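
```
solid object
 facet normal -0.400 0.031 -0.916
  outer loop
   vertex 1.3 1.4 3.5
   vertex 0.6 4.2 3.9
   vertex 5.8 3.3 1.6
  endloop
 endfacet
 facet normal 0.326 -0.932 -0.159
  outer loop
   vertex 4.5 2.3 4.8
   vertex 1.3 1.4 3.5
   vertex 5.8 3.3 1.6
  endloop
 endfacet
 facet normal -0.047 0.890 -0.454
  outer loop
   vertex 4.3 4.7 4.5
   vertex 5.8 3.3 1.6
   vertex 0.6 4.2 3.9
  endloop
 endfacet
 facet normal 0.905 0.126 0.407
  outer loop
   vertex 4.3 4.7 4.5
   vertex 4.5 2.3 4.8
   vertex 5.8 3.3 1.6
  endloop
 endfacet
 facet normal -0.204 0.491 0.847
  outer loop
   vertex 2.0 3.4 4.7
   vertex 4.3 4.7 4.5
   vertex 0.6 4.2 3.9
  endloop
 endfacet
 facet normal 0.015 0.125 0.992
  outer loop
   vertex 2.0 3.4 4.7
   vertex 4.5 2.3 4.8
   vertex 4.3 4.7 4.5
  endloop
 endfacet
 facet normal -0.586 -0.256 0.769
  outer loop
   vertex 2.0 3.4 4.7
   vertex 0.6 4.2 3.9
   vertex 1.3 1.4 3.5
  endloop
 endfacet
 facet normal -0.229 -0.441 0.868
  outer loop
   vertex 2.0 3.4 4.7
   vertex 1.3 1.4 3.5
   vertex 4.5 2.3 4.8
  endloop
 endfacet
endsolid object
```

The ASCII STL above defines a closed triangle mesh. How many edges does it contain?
12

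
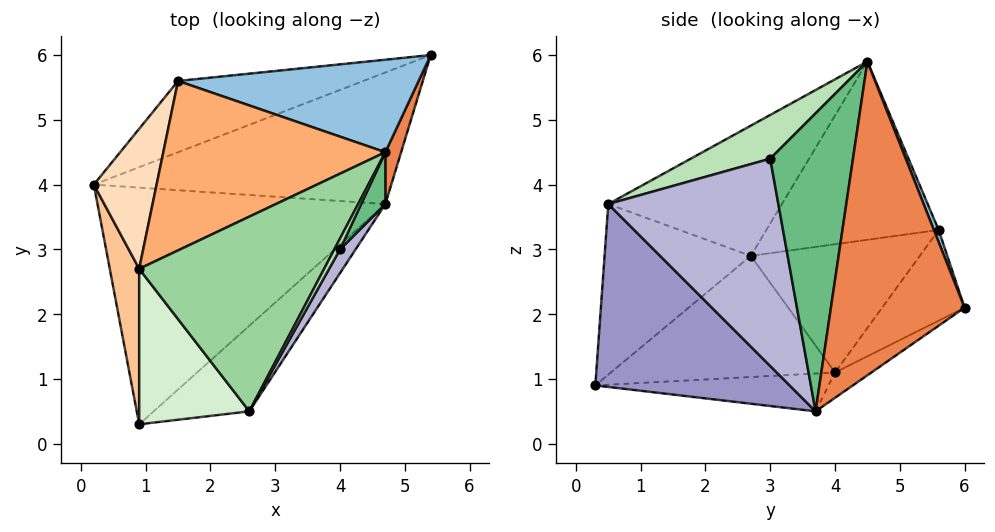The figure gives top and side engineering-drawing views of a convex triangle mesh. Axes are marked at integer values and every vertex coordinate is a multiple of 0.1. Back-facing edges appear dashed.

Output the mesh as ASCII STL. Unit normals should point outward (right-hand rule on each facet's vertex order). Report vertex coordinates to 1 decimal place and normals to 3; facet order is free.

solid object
 facet normal -0.234 0.847 -0.478
  outer loop
   vertex 1.5 5.6 3.3
   vertex 5.4 6.0 2.1
   vertex 0.2 4.0 1.1
  endloop
 endfacet
 facet normal 0.019 0.929 0.370
  outer loop
   vertex 1.5 5.6 3.3
   vertex 4.7 4.5 5.9
   vertex 5.4 6.0 2.1
  endloop
 endfacet
 facet normal -0.069 0.584 -0.809
  outer loop
   vertex 4.7 3.7 0.5
   vertex 0.2 4.0 1.1
   vertex 5.4 6.0 2.1
  endloop
 endfacet
 facet normal -0.130 0.029 -0.991
  outer loop
   vertex 4.7 3.7 0.5
   vertex 0.9 0.3 0.9
   vertex 0.2 4.0 1.1
  endloop
 endfacet
 facet normal 0.946 -0.321 0.048
  outer loop
   vertex 4.7 3.7 0.5
   vertex 5.4 6.0 2.1
   vertex 4.7 4.5 5.9
  endloop
 endfacet
 facet normal -0.626 0.022 0.780
  outer loop
   vertex 0.9 2.7 2.9
   vertex 4.7 4.5 5.9
   vertex 1.5 5.6 3.3
  endloop
 endfacet
 facet normal -0.954 -0.193 0.231
  outer loop
   vertex 0.9 2.7 2.9
   vertex 0.2 4.0 1.1
   vertex 0.9 0.3 0.9
  endloop
 endfacet
 facet normal -0.891 0.124 0.436
  outer loop
   vertex 0.9 2.7 2.9
   vertex 1.5 5.6 3.3
   vertex 0.2 4.0 1.1
  endloop
 endfacet
 facet normal 0.875 -0.479 0.071
  outer loop
   vertex 4.0 3.0 4.4
   vertex 4.7 3.7 0.5
   vertex 4.7 4.5 5.9
  endloop
 endfacet
 facet normal -0.570 -0.146 0.809
  outer loop
   vertex 2.6 0.5 3.7
   vertex 4.7 4.5 5.9
   vertex 0.9 2.7 2.9
  endloop
 endfacet
 facet normal 0.854 -0.509 0.111
  outer loop
   vertex 2.6 0.5 3.7
   vertex 4.0 3.0 4.4
   vertex 4.7 4.5 5.9
  endloop
 endfacet
 facet normal -0.766 -0.412 0.494
  outer loop
   vertex 2.6 0.5 3.7
   vertex 0.9 2.7 2.9
   vertex 0.9 0.3 0.9
  endloop
 endfacet
 facet normal 0.613 -0.722 -0.320
  outer loop
   vertex 2.6 0.5 3.7
   vertex 0.9 0.3 0.9
   vertex 4.7 3.7 0.5
  endloop
 endfacet
 facet normal 0.863 -0.501 0.065
  outer loop
   vertex 2.6 0.5 3.7
   vertex 4.7 3.7 0.5
   vertex 4.0 3.0 4.4
  endloop
 endfacet
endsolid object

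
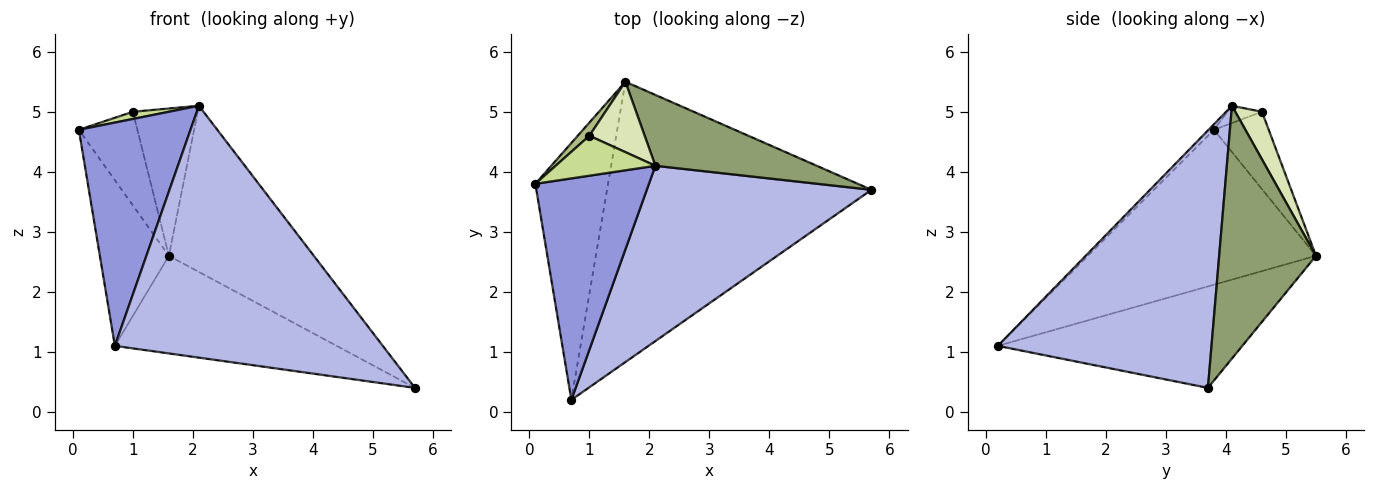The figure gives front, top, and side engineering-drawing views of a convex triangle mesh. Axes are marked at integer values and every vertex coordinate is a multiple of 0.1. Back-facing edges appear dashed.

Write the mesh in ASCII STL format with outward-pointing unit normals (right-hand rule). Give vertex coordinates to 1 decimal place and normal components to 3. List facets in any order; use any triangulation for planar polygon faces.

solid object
 facet normal -0.873 0.264 -0.410
  outer loop
   vertex 1.6 5.5 2.6
   vertex 0.7 0.2 1.1
   vertex 0.1 3.8 4.7
  endloop
 endfacet
 facet normal -0.341 0.309 -0.888
  outer loop
   vertex 1.6 5.5 2.6
   vertex 5.7 3.7 0.4
   vertex 0.7 0.2 1.1
  endloop
 endfacet
 facet normal -0.034 -0.710 0.704
  outer loop
   vertex 2.1 4.1 5.1
   vertex 0.1 3.8 4.7
   vertex 0.7 0.2 1.1
  endloop
 endfacet
 facet normal 0.548 -0.687 0.478
  outer loop
   vertex 2.1 4.1 5.1
   vertex 0.7 0.2 1.1
   vertex 5.7 3.7 0.4
  endloop
 endfacet
 facet normal 0.523 0.784 0.334
  outer loop
   vertex 2.1 4.1 5.1
   vertex 5.7 3.7 0.4
   vertex 1.6 5.5 2.6
  endloop
 endfacet
 facet normal -0.680 0.726 0.102
  outer loop
   vertex 1.0 4.6 5.0
   vertex 1.6 5.5 2.6
   vertex 0.1 3.8 4.7
  endloop
 endfacet
 facet normal -0.168 -0.175 0.970
  outer loop
   vertex 1.0 4.6 5.0
   vertex 0.1 3.8 4.7
   vertex 2.1 4.1 5.1
  endloop
 endfacet
 facet normal 0.348 0.846 0.404
  outer loop
   vertex 1.0 4.6 5.0
   vertex 2.1 4.1 5.1
   vertex 1.6 5.5 2.6
  endloop
 endfacet
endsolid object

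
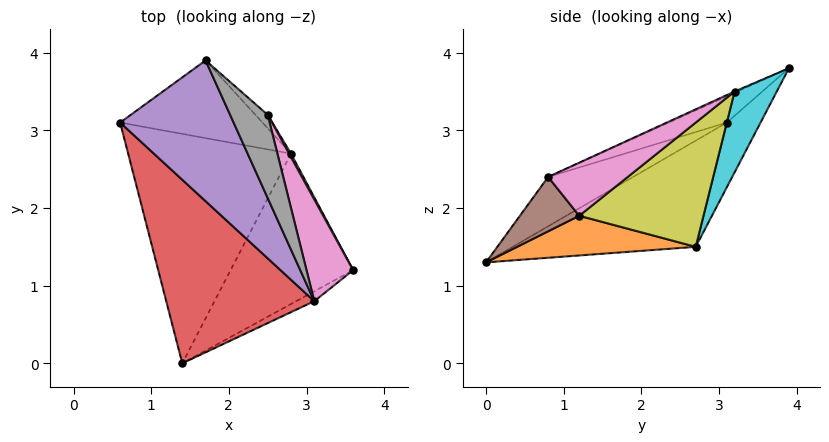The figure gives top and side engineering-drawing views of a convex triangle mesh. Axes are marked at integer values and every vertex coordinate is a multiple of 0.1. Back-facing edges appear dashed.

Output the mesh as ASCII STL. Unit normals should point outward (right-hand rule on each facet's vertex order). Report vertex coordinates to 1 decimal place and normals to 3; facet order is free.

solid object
 facet normal -0.516 0.326 -0.792
  outer loop
   vertex 2.8 2.7 1.5
   vertex 1.4 0.0 1.3
   vertex 0.6 3.1 3.1
  endloop
 endfacet
 facet normal 0.307 -0.089 -0.948
  outer loop
   vertex 2.8 2.7 1.5
   vertex 3.6 1.2 1.9
   vertex 1.4 0.0 1.3
  endloop
 endfacet
 facet normal -0.244 0.807 -0.538
  outer loop
   vertex 2.8 2.7 1.5
   vertex 0.6 3.1 3.1
   vertex 1.7 3.9 3.8
  endloop
 endfacet
 facet normal -0.267 -0.535 0.802
  outer loop
   vertex 3.1 0.8 2.4
   vertex 0.6 3.1 3.1
   vertex 1.4 0.0 1.3
  endloop
 endfacet
 facet normal -0.199 -0.476 0.856
  outer loop
   vertex 3.1 0.8 2.4
   vertex 1.7 3.9 3.8
   vertex 0.6 3.1 3.1
  endloop
 endfacet
 facet normal 0.507 -0.845 -0.169
  outer loop
   vertex 3.1 0.8 2.4
   vertex 1.4 0.0 1.3
   vertex 3.6 1.2 1.9
  endloop
 endfacet
 facet normal 0.747 -0.114 0.656
  outer loop
   vertex 2.5 3.2 3.5
   vertex 3.1 0.8 2.4
   vertex 3.6 1.2 1.9
  endloop
 endfacet
 facet normal -0.030 -0.423 0.906
  outer loop
   vertex 2.5 3.2 3.5
   vertex 1.7 3.9 3.8
   vertex 3.1 0.8 2.4
  endloop
 endfacet
 facet normal 0.881 0.473 0.014
  outer loop
   vertex 2.5 3.2 3.5
   vertex 3.6 1.2 1.9
   vertex 2.8 2.7 1.5
  endloop
 endfacet
 facet normal 0.635 0.767 -0.096
  outer loop
   vertex 2.5 3.2 3.5
   vertex 2.8 2.7 1.5
   vertex 1.7 3.9 3.8
  endloop
 endfacet
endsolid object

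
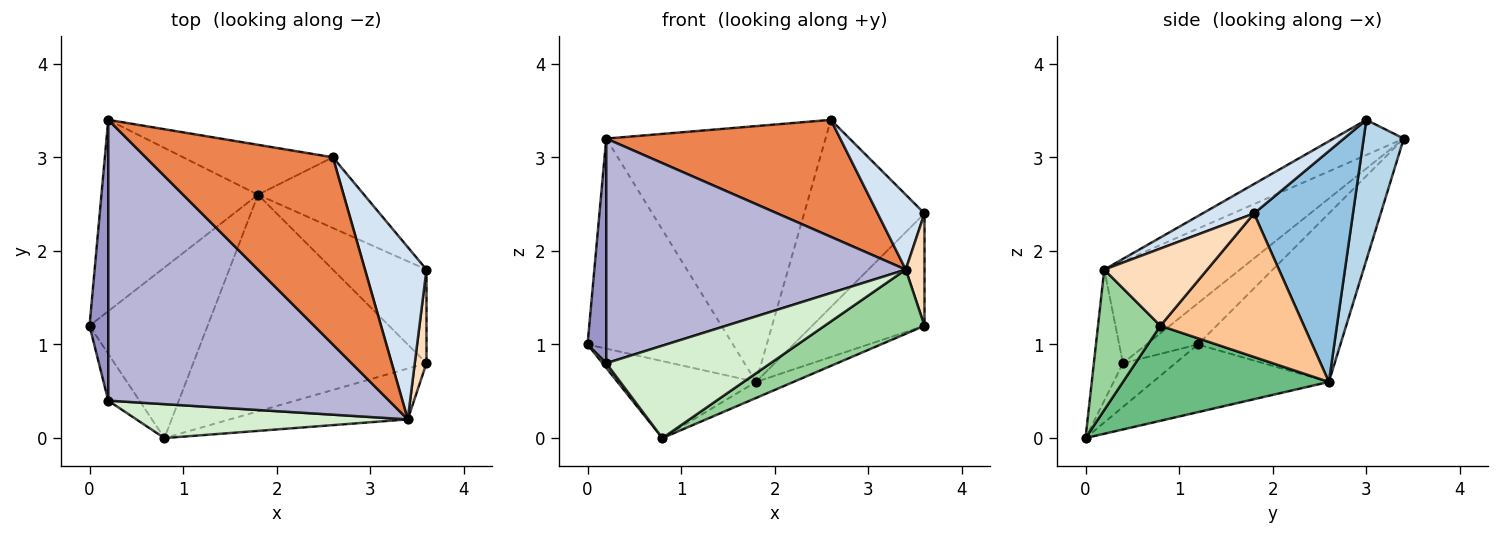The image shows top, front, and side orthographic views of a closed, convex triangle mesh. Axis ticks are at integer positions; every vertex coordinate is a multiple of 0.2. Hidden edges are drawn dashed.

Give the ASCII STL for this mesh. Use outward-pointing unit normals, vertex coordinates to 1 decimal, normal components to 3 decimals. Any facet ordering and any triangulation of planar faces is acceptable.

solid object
 facet normal -0.587 0.599 -0.545
  outer loop
   vertex 1.8 2.6 0.6
   vertex 0.0 1.2 1.0
   vertex 0.2 3.4 3.2
  endloop
 endfacet
 facet normal 0.610 0.742 -0.280
  outer loop
   vertex 1.8 2.6 0.6
   vertex 2.6 3.0 3.4
   vertex 3.6 1.8 2.4
  endloop
 endfacet
 facet normal 0.177 0.966 -0.188
  outer loop
   vertex 1.8 2.6 0.6
   vertex 0.2 3.4 3.2
   vertex 2.6 3.0 3.4
  endloop
 endfacet
 facet normal 0.402 -0.365 0.840
  outer loop
   vertex 3.4 0.2 1.8
   vertex 3.6 1.8 2.4
   vertex 2.6 3.0 3.4
  endloop
 endfacet
 facet normal -0.157 -0.523 0.837
  outer loop
   vertex 3.4 0.2 1.8
   vertex 2.6 3.0 3.4
   vertex 0.2 3.4 3.2
  endloop
 endfacet
 facet normal -0.463 0.365 -0.808
  outer loop
   vertex 0.8 0.0 0.0
   vertex 0.0 1.2 1.0
   vertex 1.8 2.6 0.6
  endloop
 endfacet
 facet normal 0.701 0.548 -0.457
  outer loop
   vertex 3.6 0.8 1.2
   vertex 1.8 2.6 0.6
   vertex 3.6 1.8 2.4
  endloop
 endfacet
 facet normal 0.973 -0.177 0.147
  outer loop
   vertex 3.6 0.8 1.2
   vertex 3.6 1.8 2.4
   vertex 3.4 0.2 1.8
  endloop
 endfacet
 facet normal 0.376 0.068 -0.924
  outer loop
   vertex 3.6 0.8 1.2
   vertex 0.8 0.0 0.0
   vertex 1.8 2.6 0.6
  endloop
 endfacet
 facet normal 0.440 -0.704 -0.557
  outer loop
   vertex 3.6 0.8 1.2
   vertex 3.4 0.2 1.8
   vertex 0.8 0.0 0.0
  endloop
 endfacet
 facet normal -0.812 -0.058 -0.580
  outer loop
   vertex 0.2 0.4 0.8
   vertex 0.0 1.2 1.0
   vertex 0.8 0.0 0.0
  endloop
 endfacet
 facet normal -0.164 -0.926 0.340
  outer loop
   vertex 0.2 0.4 0.8
   vertex 0.8 0.0 0.0
   vertex 3.4 0.2 1.8
  endloop
 endfacet
 facet normal -0.864 -0.314 0.393
  outer loop
   vertex 0.2 0.4 0.8
   vertex 0.2 3.4 3.2
   vertex 0.0 1.2 1.0
  endloop
 endfacet
 facet normal -0.272 -0.601 0.751
  outer loop
   vertex 0.2 0.4 0.8
   vertex 3.4 0.2 1.8
   vertex 0.2 3.4 3.2
  endloop
 endfacet
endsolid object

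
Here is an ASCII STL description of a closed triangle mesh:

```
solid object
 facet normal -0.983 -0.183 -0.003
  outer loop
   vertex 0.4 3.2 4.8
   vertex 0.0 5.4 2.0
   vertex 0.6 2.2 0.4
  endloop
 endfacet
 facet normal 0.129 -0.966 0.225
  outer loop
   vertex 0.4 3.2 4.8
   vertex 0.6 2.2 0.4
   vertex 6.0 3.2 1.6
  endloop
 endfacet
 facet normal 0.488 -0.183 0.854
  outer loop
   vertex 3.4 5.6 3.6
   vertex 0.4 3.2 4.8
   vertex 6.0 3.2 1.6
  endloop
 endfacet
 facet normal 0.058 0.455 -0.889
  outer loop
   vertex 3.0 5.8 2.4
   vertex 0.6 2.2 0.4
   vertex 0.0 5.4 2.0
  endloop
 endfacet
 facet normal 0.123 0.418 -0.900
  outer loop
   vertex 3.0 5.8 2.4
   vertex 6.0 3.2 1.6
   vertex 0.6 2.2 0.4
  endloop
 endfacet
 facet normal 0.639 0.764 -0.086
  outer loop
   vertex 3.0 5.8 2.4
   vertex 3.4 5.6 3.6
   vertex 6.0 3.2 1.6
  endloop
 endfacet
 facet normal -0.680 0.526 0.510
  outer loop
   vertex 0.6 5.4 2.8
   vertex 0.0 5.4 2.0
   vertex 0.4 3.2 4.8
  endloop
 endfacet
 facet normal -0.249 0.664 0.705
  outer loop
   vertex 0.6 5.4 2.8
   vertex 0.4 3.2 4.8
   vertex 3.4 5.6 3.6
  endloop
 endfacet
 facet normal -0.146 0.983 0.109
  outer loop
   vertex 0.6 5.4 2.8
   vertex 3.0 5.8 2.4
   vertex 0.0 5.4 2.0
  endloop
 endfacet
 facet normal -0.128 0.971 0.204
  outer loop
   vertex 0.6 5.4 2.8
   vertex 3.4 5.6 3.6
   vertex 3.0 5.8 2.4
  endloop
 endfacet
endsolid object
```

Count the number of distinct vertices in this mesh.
7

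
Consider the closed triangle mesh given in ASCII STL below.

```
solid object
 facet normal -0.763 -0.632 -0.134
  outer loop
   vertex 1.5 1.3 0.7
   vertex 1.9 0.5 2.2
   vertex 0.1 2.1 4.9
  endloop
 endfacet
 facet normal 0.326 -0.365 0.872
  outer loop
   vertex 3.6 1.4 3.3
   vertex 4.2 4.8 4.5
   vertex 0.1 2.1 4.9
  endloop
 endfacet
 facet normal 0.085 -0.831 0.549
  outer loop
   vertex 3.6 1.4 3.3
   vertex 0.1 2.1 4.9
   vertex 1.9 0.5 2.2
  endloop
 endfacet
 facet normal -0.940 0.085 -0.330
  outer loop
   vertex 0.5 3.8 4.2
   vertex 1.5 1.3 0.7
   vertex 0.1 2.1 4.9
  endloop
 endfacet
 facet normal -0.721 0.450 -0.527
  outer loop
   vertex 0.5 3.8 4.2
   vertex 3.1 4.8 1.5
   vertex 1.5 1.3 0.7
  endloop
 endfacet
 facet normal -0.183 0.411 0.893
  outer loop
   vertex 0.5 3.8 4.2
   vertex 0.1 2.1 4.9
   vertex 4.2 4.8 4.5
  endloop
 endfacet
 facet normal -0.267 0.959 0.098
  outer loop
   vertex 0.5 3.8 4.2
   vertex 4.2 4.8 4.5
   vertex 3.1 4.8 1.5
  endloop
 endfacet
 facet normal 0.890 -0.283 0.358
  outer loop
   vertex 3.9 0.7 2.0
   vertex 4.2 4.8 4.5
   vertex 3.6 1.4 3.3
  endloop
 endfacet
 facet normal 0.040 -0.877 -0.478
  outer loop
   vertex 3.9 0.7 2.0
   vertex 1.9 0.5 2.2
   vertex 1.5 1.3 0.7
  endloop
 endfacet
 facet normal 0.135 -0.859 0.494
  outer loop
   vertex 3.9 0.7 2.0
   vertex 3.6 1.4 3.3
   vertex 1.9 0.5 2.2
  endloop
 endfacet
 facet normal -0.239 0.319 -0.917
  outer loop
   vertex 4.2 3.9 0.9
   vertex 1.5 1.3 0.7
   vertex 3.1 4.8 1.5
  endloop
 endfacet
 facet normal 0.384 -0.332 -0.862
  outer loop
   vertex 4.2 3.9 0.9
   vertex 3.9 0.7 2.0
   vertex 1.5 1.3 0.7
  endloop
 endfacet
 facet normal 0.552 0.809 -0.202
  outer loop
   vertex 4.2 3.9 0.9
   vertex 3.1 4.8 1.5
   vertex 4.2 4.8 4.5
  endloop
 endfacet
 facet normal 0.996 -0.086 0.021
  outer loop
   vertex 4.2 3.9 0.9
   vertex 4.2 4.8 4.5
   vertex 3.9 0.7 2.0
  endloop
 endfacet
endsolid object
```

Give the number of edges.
21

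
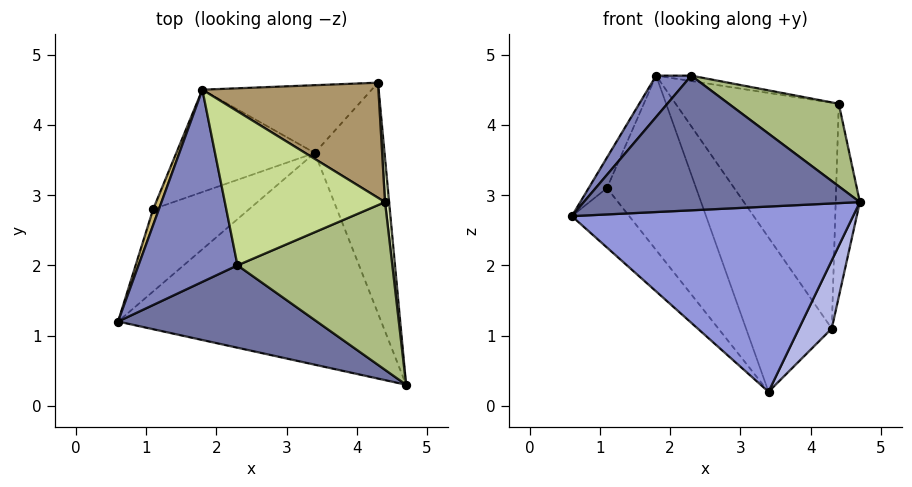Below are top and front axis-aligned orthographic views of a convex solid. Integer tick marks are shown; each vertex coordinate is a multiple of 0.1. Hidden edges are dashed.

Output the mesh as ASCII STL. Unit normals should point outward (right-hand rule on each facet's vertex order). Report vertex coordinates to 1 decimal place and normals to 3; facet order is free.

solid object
 facet normal -0.208 -0.834 0.511
  outer loop
   vertex 2.3 2.0 4.7
   vertex 0.6 1.2 2.7
   vertex 4.7 0.3 2.9
  endloop
 endfacet
 facet normal -0.725 -0.145 0.674
  outer loop
   vertex 1.8 4.5 4.7
   vertex 0.6 1.2 2.7
   vertex 2.3 2.0 4.7
  endloop
 endfacet
 facet normal -0.107 -0.655 -0.748
  outer loop
   vertex 3.4 3.6 0.2
   vertex 4.7 0.3 2.9
   vertex 0.6 1.2 2.7
  endloop
 endfacet
 facet normal 0.787 -0.175 -0.592
  outer loop
   vertex 3.4 3.6 0.2
   vertex 4.3 4.6 1.1
   vertex 4.7 0.3 2.9
  endloop
 endfacet
 facet normal -0.524 0.780 -0.342
  outer loop
   vertex 3.4 3.6 0.2
   vertex 1.8 4.5 4.7
   vertex 4.3 4.6 1.1
  endloop
 endfacet
 facet normal 0.339 -0.415 0.844
  outer loop
   vertex 4.4 2.9 4.3
   vertex 2.3 2.0 4.7
   vertex 4.7 0.3 2.9
  endloop
 endfacet
 facet normal 0.173 0.035 0.984
  outer loop
   vertex 4.4 2.9 4.3
   vertex 1.8 4.5 4.7
   vertex 2.3 2.0 4.7
  endloop
 endfacet
 facet normal 0.994 0.102 0.023
  outer loop
   vertex 4.4 2.9 4.3
   vertex 4.7 0.3 2.9
   vertex 4.3 4.6 1.1
  endloop
 endfacet
 facet normal 0.526 0.758 0.386
  outer loop
   vertex 4.4 2.9 4.3
   vertex 4.3 4.6 1.1
   vertex 1.8 4.5 4.7
  endloop
 endfacet
 facet normal -0.955 0.264 0.137
  outer loop
   vertex 1.1 2.8 3.1
   vertex 0.6 1.2 2.7
   vertex 1.8 4.5 4.7
  endloop
 endfacet
 facet normal -0.775 0.370 -0.512
  outer loop
   vertex 1.1 2.8 3.1
   vertex 3.4 3.6 0.2
   vertex 0.6 1.2 2.7
  endloop
 endfacet
 facet normal -0.684 0.629 -0.369
  outer loop
   vertex 1.1 2.8 3.1
   vertex 1.8 4.5 4.7
   vertex 3.4 3.6 0.2
  endloop
 endfacet
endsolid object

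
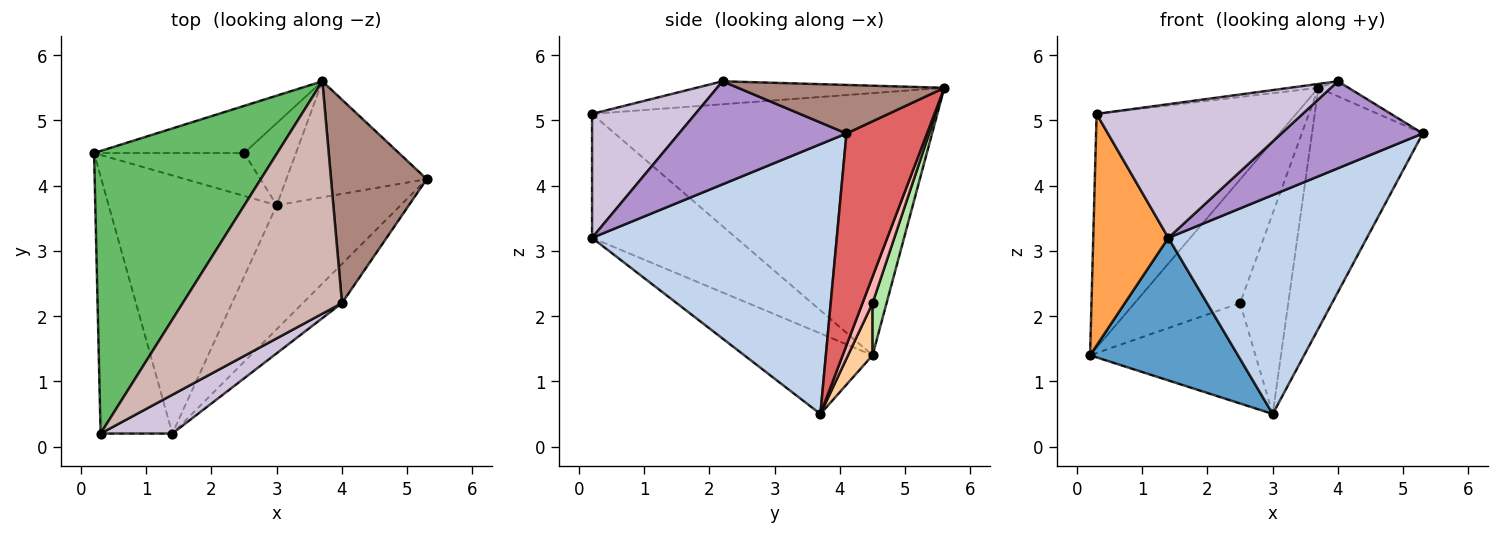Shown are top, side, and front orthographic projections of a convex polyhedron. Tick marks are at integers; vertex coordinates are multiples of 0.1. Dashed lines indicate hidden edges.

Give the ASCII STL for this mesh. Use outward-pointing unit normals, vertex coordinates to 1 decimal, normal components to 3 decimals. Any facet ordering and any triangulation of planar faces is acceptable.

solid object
 facet normal -0.387 -0.446 -0.807
  outer loop
   vertex 3.0 3.7 0.5
   vertex 1.4 0.2 3.2
   vertex 0.2 4.5 1.4
  endloop
 endfacet
 facet normal 0.731 -0.594 -0.336
  outer loop
   vertex 3.0 3.7 0.5
   vertex 5.3 4.1 4.8
   vertex 1.4 0.2 3.2
  endloop
 endfacet
 facet normal -0.789 -0.411 -0.457
  outer loop
   vertex 0.3 0.2 5.1
   vertex 0.2 4.5 1.4
   vertex 1.4 0.2 3.2
  endloop
 endfacet
 facet normal 0.135 0.911 -0.389
  outer loop
   vertex 2.5 4.5 2.2
   vertex 3.0 3.7 0.5
   vertex 0.2 4.5 1.4
  endloop
 endfacet
 facet normal -0.741 0.428 0.518
  outer loop
   vertex 3.7 5.6 5.5
   vertex 0.2 4.5 1.4
   vertex 0.3 0.2 5.1
  endloop
 endfacet
 facet normal 0.123 0.927 -0.354
  outer loop
   vertex 3.7 5.6 5.5
   vertex 2.5 4.5 2.2
   vertex 0.2 4.5 1.4
  endloop
 endfacet
 facet normal 0.548 0.754 -0.363
  outer loop
   vertex 3.7 5.6 5.5
   vertex 5.3 4.1 4.8
   vertex 3.0 3.7 0.5
  endloop
 endfacet
 facet normal 0.190 0.909 -0.372
  outer loop
   vertex 3.7 5.6 5.5
   vertex 3.0 3.7 0.5
   vertex 2.5 4.5 2.2
  endloop
 endfacet
 facet normal 0.734 -0.619 -0.279
  outer loop
   vertex 4.0 2.2 5.6
   vertex 1.4 0.2 3.2
   vertex 5.3 4.1 4.8
  endloop
 endfacet
 facet normal 0.434 -0.865 0.251
  outer loop
   vertex 4.0 2.2 5.6
   vertex 0.3 0.2 5.1
   vertex 1.4 0.2 3.2
  endloop
 endfacet
 facet normal 0.451 0.066 0.890
  outer loop
   vertex 4.0 2.2 5.6
   vertex 5.3 4.1 4.8
   vertex 3.7 5.6 5.5
  endloop
 endfacet
 facet normal -0.143 0.017 0.990
  outer loop
   vertex 4.0 2.2 5.6
   vertex 3.7 5.6 5.5
   vertex 0.3 0.2 5.1
  endloop
 endfacet
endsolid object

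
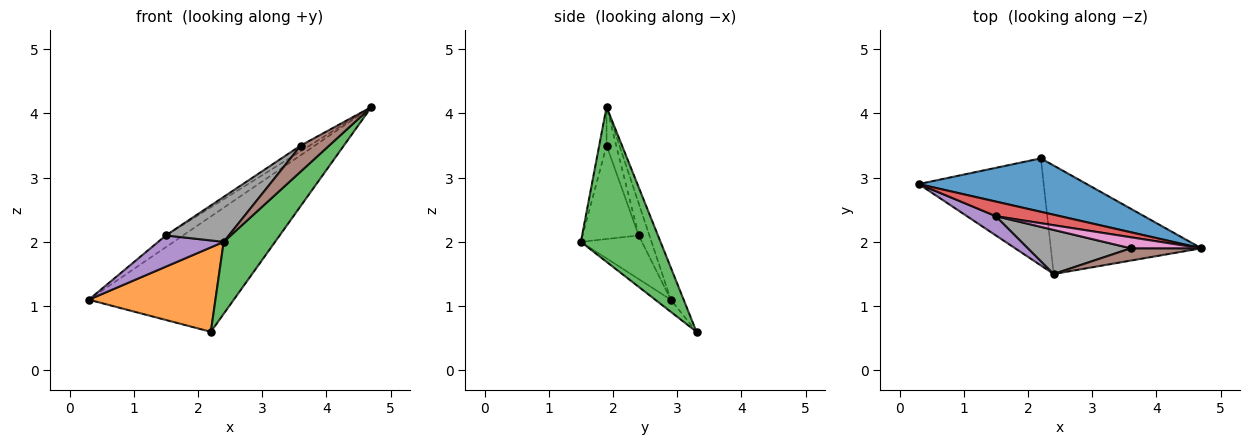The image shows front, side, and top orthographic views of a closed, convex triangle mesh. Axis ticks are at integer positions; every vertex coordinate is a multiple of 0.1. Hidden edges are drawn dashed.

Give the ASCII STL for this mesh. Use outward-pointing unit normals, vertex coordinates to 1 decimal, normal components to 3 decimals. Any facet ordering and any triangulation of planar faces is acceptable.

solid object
 facet normal -0.080 0.904 0.419
  outer loop
   vertex 2.2 3.3 0.6
   vertex 0.3 2.9 1.1
   vertex 4.7 1.9 4.1
  endloop
 endfacet
 facet normal -0.076 -0.617 -0.783
  outer loop
   vertex 2.2 3.3 0.6
   vertex 2.4 1.5 2.0
   vertex 0.3 2.9 1.1
  endloop
 endfacet
 facet normal 0.651 -0.420 -0.633
  outer loop
   vertex 2.2 3.3 0.6
   vertex 4.7 1.9 4.1
   vertex 2.4 1.5 2.0
  endloop
 endfacet
 facet normal -0.364 0.582 0.727
  outer loop
   vertex 1.5 2.4 2.1
   vertex 4.7 1.9 4.1
   vertex 0.3 2.9 1.1
  endloop
 endfacet
 facet normal -0.621 -0.667 0.412
  outer loop
   vertex 1.5 2.4 2.1
   vertex 0.3 2.9 1.1
   vertex 2.4 1.5 2.0
  endloop
 endfacet
 facet normal -0.227 -0.880 0.416
  outer loop
   vertex 3.6 1.9 3.5
   vertex 2.4 1.5 2.0
   vertex 4.7 1.9 4.1
  endloop
 endfacet
 facet normal -0.437 0.408 0.801
  outer loop
   vertex 3.6 1.9 3.5
   vertex 4.7 1.9 4.1
   vertex 1.5 2.4 2.1
  endloop
 endfacet
 facet normal -0.537 -0.603 0.590
  outer loop
   vertex 3.6 1.9 3.5
   vertex 1.5 2.4 2.1
   vertex 2.4 1.5 2.0
  endloop
 endfacet
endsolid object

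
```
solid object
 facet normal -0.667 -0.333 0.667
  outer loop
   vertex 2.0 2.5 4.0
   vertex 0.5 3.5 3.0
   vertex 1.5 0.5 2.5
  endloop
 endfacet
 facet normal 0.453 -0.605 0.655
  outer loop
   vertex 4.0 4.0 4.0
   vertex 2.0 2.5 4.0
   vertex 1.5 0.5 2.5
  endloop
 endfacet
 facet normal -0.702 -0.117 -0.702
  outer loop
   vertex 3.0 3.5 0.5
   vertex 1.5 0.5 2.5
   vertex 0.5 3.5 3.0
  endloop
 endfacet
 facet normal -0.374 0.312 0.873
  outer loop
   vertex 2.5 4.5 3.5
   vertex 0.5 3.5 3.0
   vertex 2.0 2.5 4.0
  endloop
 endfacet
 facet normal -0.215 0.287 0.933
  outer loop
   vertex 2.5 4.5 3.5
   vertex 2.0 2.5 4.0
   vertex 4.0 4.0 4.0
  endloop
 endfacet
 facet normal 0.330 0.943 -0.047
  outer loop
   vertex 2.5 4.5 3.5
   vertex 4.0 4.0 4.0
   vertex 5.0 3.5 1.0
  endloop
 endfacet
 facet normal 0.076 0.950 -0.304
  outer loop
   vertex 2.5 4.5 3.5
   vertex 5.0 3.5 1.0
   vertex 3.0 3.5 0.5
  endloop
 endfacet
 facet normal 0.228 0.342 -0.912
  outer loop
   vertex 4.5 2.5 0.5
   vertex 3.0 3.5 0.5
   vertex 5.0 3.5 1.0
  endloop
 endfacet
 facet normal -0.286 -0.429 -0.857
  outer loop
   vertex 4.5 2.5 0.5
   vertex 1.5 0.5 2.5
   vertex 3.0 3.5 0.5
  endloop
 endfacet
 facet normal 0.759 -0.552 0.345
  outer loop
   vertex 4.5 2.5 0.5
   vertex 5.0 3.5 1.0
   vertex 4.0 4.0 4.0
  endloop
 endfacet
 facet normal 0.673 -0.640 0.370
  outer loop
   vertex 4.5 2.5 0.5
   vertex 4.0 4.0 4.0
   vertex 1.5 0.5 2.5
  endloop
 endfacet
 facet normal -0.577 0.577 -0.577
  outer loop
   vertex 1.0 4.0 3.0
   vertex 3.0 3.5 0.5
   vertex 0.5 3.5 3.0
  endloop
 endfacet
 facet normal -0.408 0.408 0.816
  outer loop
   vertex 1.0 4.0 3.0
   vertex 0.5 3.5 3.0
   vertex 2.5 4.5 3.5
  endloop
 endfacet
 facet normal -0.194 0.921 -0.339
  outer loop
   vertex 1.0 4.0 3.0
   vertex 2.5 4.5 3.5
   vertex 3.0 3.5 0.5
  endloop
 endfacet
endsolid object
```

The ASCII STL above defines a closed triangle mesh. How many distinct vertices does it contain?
9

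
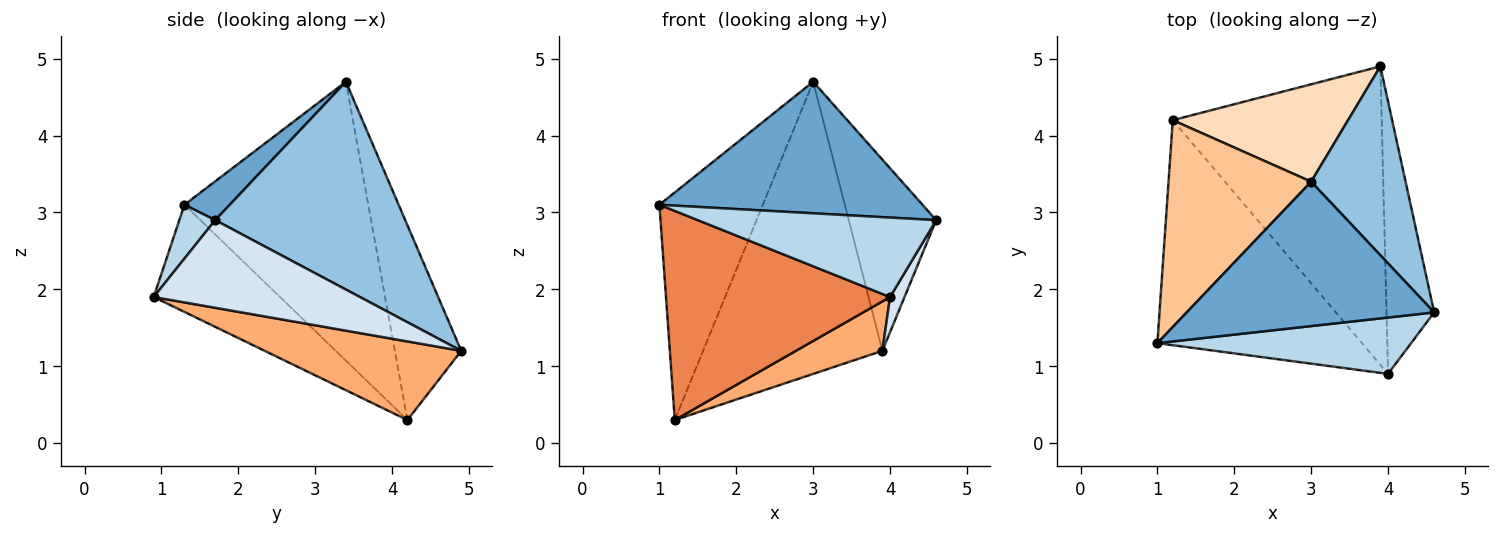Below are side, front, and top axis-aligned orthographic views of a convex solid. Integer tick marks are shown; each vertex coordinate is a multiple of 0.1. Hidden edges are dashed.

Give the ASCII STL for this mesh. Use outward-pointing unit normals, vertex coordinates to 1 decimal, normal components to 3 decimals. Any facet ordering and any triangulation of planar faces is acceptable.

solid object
 facet normal 0.115 -0.669 0.734
  outer loop
   vertex 3.0 3.4 4.7
   vertex 1.0 1.3 3.1
   vertex 4.6 1.7 2.9
  endloop
 endfacet
 facet normal 0.840 0.386 0.382
  outer loop
   vertex 3.0 3.4 4.7
   vertex 4.6 1.7 2.9
   vertex 3.9 4.9 1.2
  endloop
 endfacet
 facet normal 0.122 -0.809 0.574
  outer loop
   vertex 4.0 0.9 1.9
   vertex 4.6 1.7 2.9
   vertex 1.0 1.3 3.1
  endloop
 endfacet
 facet normal 0.877 -0.062 -0.477
  outer loop
   vertex 4.0 0.9 1.9
   vertex 3.9 4.9 1.2
   vertex 4.6 1.7 2.9
  endloop
 endfacet
 facet normal -0.358 -0.636 -0.684
  outer loop
   vertex 1.2 4.2 0.3
   vertex 4.0 0.9 1.9
   vertex 1.0 1.3 3.1
  endloop
 endfacet
 facet normal 0.348 -0.153 -0.925
  outer loop
   vertex 1.2 4.2 0.3
   vertex 3.9 4.9 1.2
   vertex 4.0 0.9 1.9
  endloop
 endfacet
 facet normal -0.796 0.448 0.407
  outer loop
   vertex 1.2 4.2 0.3
   vertex 1.0 1.3 3.1
   vertex 3.0 3.4 4.7
  endloop
 endfacet
 facet normal -0.331 0.895 0.298
  outer loop
   vertex 1.2 4.2 0.3
   vertex 3.0 3.4 4.7
   vertex 3.9 4.9 1.2
  endloop
 endfacet
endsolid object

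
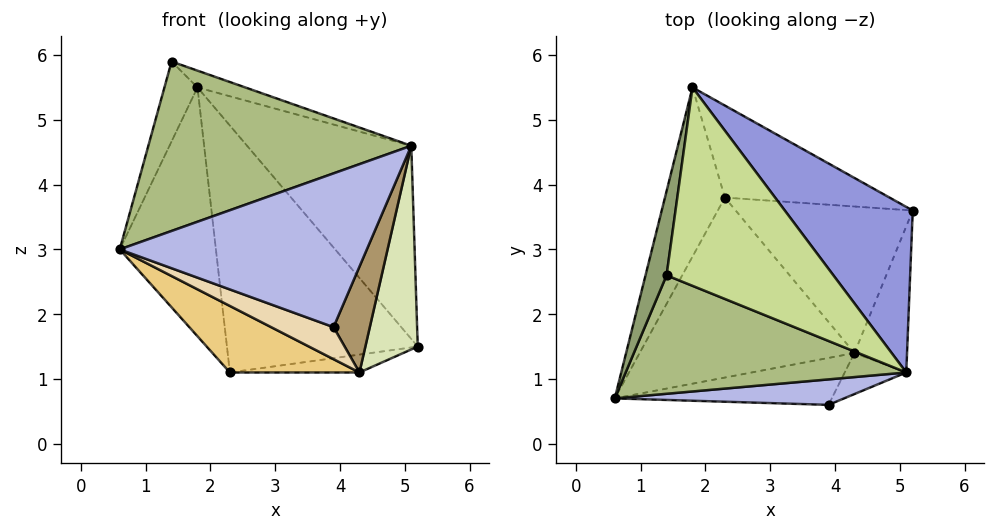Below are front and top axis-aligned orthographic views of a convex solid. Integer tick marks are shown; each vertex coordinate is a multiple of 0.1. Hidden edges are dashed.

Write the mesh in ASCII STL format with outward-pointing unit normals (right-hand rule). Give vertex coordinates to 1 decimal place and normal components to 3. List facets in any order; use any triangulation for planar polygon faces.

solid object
 facet normal -0.906 0.351 -0.238
  outer loop
   vertex 2.3 3.8 1.1
   vertex 0.6 0.7 3.0
   vertex 1.8 5.5 5.5
  endloop
 endfacet
 facet normal 0.112 0.931 -0.347
  outer loop
   vertex 2.3 3.8 1.1
   vertex 1.8 5.5 5.5
   vertex 5.2 3.6 1.5
  endloop
 endfacet
 facet normal 0.766 0.489 0.419
  outer loop
   vertex 5.1 1.1 4.6
   vertex 5.2 3.6 1.5
   vertex 1.8 5.5 5.5
  endloop
 endfacet
 facet normal 0.030 -0.986 0.163
  outer loop
   vertex 3.9 0.6 1.8
   vertex 5.1 1.1 4.6
   vertex 0.6 0.7 3.0
  endloop
 endfacet
 facet normal -0.974 0.157 0.166
  outer loop
   vertex 1.4 2.6 5.9
   vertex 1.8 5.5 5.5
   vertex 0.6 0.7 3.0
  endloop
 endfacet
 facet normal -0.130 -0.813 0.568
  outer loop
   vertex 1.4 2.6 5.9
   vertex 0.6 0.7 3.0
   vertex 5.1 1.1 4.6
  endloop
 endfacet
 facet normal 0.359 0.079 0.930
  outer loop
   vertex 1.4 2.6 5.9
   vertex 5.1 1.1 4.6
   vertex 1.8 5.5 5.5
  endloop
 endfacet
 facet normal 0.913 -0.331 -0.237
  outer loop
   vertex 4.3 1.4 1.1
   vertex 5.2 3.6 1.5
   vertex 5.1 1.1 4.6
  endloop
 endfacet
 facet normal 0.776 -0.588 -0.228
  outer loop
   vertex 4.3 1.4 1.1
   vertex 5.1 1.1 4.6
   vertex 3.9 0.6 1.8
  endloop
 endfacet
 facet normal 0.144 0.120 -0.982
  outer loop
   vertex 4.3 1.4 1.1
   vertex 2.3 3.8 1.1
   vertex 5.2 3.6 1.5
  endloop
 endfacet
 facet normal -0.384 -0.320 -0.866
  outer loop
   vertex 4.3 1.4 1.1
   vertex 0.6 0.7 3.0
   vertex 2.3 3.8 1.1
  endloop
 endfacet
 facet normal -0.303 -0.537 -0.787
  outer loop
   vertex 4.3 1.4 1.1
   vertex 3.9 0.6 1.8
   vertex 0.6 0.7 3.0
  endloop
 endfacet
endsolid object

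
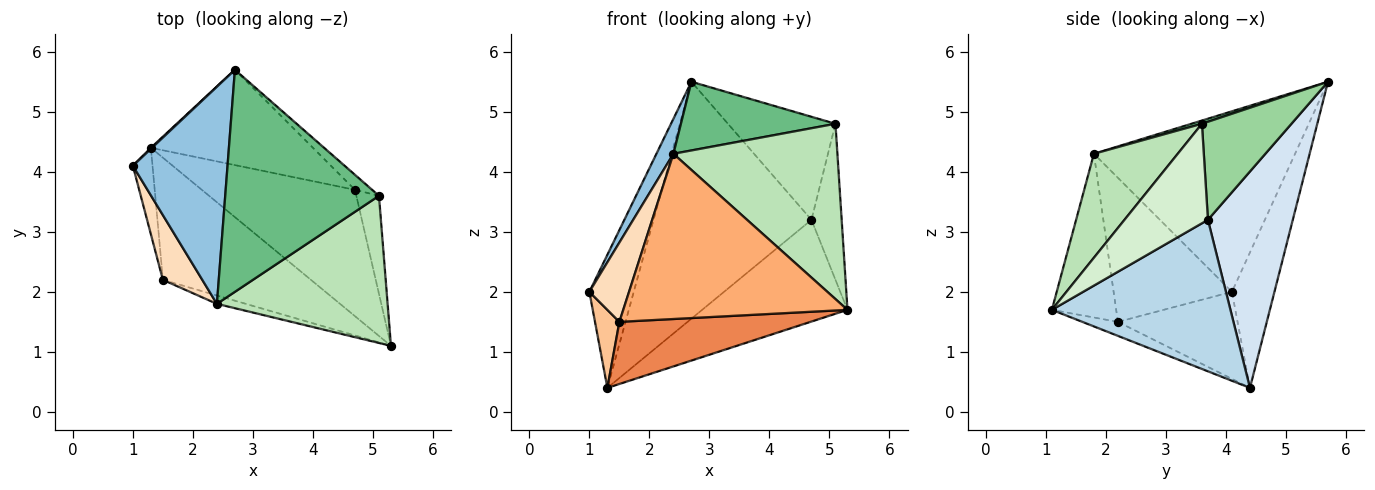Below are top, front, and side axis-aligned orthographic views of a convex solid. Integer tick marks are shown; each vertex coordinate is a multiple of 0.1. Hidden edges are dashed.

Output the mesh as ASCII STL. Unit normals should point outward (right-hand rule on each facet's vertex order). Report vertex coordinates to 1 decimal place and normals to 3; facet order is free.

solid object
 facet normal -0.692 0.722 0.006
  outer loop
   vertex 1.3 4.4 0.4
   vertex 1.0 4.1 2.0
   vertex 2.7 5.7 5.5
  endloop
 endfacet
 facet normal -0.883 -0.075 0.463
  outer loop
   vertex 2.4 1.8 4.3
   vertex 2.7 5.7 5.5
   vertex 1.0 4.1 2.0
  endloop
 endfacet
 facet normal 0.610 0.497 -0.617
  outer loop
   vertex 4.7 3.7 3.2
   vertex 5.3 1.1 1.7
   vertex 1.3 4.4 0.4
  endloop
 endfacet
 facet normal 0.446 0.830 -0.334
  outer loop
   vertex 4.7 3.7 3.2
   vertex 1.3 4.4 0.4
   vertex 2.7 5.7 5.5
  endloop
 endfacet
 facet normal -0.084 -0.452 -0.888
  outer loop
   vertex 1.5 2.2 1.5
   vertex 1.3 4.4 0.4
   vertex 5.3 1.1 1.7
  endloop
 endfacet
 facet normal -0.275 -0.960 -0.049
  outer loop
   vertex 1.5 2.2 1.5
   vertex 5.3 1.1 1.7
   vertex 2.4 1.8 4.3
  endloop
 endfacet
 facet normal -0.957 -0.195 -0.216
  outer loop
   vertex 1.5 2.2 1.5
   vertex 1.0 4.1 2.0
   vertex 1.3 4.4 0.4
  endloop
 endfacet
 facet normal -0.918 -0.308 0.251
  outer loop
   vertex 1.5 2.2 1.5
   vertex 2.4 1.8 4.3
   vertex 1.0 4.1 2.0
  endloop
 endfacet
 facet normal 0.020 -0.295 0.955
  outer loop
   vertex 5.1 3.6 4.8
   vertex 2.7 5.7 5.5
   vertex 2.4 1.8 4.3
  endloop
 endfacet
 facet normal 0.636 0.764 -0.111
  outer loop
   vertex 5.1 3.6 4.8
   vertex 4.7 3.7 3.2
   vertex 2.7 5.7 5.5
  endloop
 endfacet
 facet normal 0.365 -0.713 0.599
  outer loop
   vertex 5.1 3.6 4.8
   vertex 2.4 1.8 4.3
   vertex 5.3 1.1 1.7
  endloop
 endfacet
 facet normal 0.920 0.333 -0.209
  outer loop
   vertex 5.1 3.6 4.8
   vertex 5.3 1.1 1.7
   vertex 4.7 3.7 3.2
  endloop
 endfacet
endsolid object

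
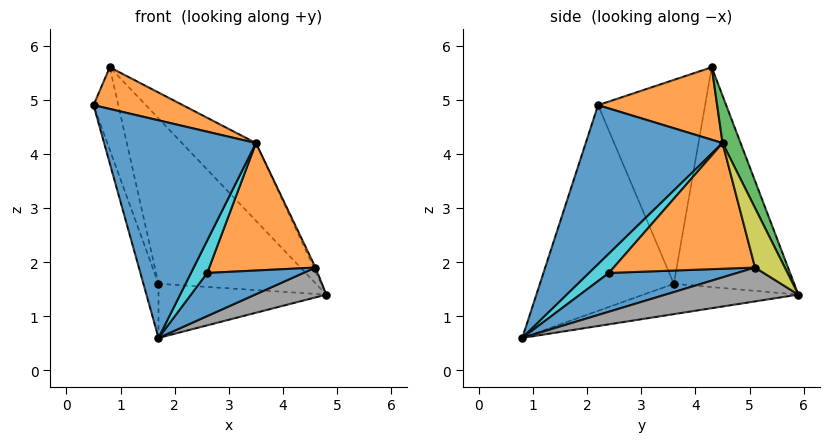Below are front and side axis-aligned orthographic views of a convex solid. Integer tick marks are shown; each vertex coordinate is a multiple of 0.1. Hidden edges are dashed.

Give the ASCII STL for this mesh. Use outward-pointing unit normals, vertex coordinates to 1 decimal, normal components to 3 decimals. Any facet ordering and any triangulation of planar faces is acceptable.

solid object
 facet normal 0.615 -0.683 0.394
  outer loop
   vertex 3.5 4.5 4.2
   vertex 0.5 2.2 4.9
   vertex 1.7 0.8 0.6
  endloop
 endfacet
 facet normal 0.453 -0.340 0.825
  outer loop
   vertex 3.5 4.5 4.2
   vertex 0.8 4.3 5.6
   vertex 0.5 2.2 4.9
  endloop
 endfacet
 facet normal 0.204 0.835 0.512
  outer loop
   vertex 3.5 4.5 4.2
   vertex 4.8 5.9 1.4
   vertex 0.8 4.3 5.6
  endloop
 endfacet
 facet normal -0.948 0.107 -0.299
  outer loop
   vertex 1.7 3.6 1.6
   vertex 1.7 0.8 0.6
   vertex 0.5 2.2 4.9
  endloop
 endfacet
 facet normal -0.943 0.218 -0.250
  outer loop
   vertex 1.7 3.6 1.6
   vertex 0.5 2.2 4.9
   vertex 0.8 4.3 5.6
  endloop
 endfacet
 facet normal -0.296 0.321 -0.899
  outer loop
   vertex 1.7 3.6 1.6
   vertex 4.8 5.9 1.4
   vertex 1.7 0.8 0.6
  endloop
 endfacet
 facet normal -0.585 0.766 -0.266
  outer loop
   vertex 1.7 3.6 1.6
   vertex 0.8 4.3 5.6
   vertex 4.8 5.9 1.4
  endloop
 endfacet
 facet normal 0.817 -0.438 -0.374
  outer loop
   vertex 4.6 5.1 1.9
   vertex 1.7 0.8 0.6
   vertex 4.8 5.9 1.4
  endloop
 endfacet
 facet normal 0.896 0.052 0.442
  outer loop
   vertex 4.6 5.1 1.9
   vertex 4.8 5.9 1.4
   vertex 3.5 4.5 4.2
  endloop
 endfacet
 facet normal 0.748 -0.612 0.255
  outer loop
   vertex 2.6 2.4 1.8
   vertex 3.5 4.5 4.2
   vertex 1.7 0.8 0.6
  endloop
 endfacet
 facet normal 0.784 -0.588 0.196
  outer loop
   vertex 2.6 2.4 1.8
   vertex 1.7 0.8 0.6
   vertex 4.6 5.1 1.9
  endloop
 endfacet
 facet normal 0.780 -0.586 0.220
  outer loop
   vertex 2.6 2.4 1.8
   vertex 4.6 5.1 1.9
   vertex 3.5 4.5 4.2
  endloop
 endfacet
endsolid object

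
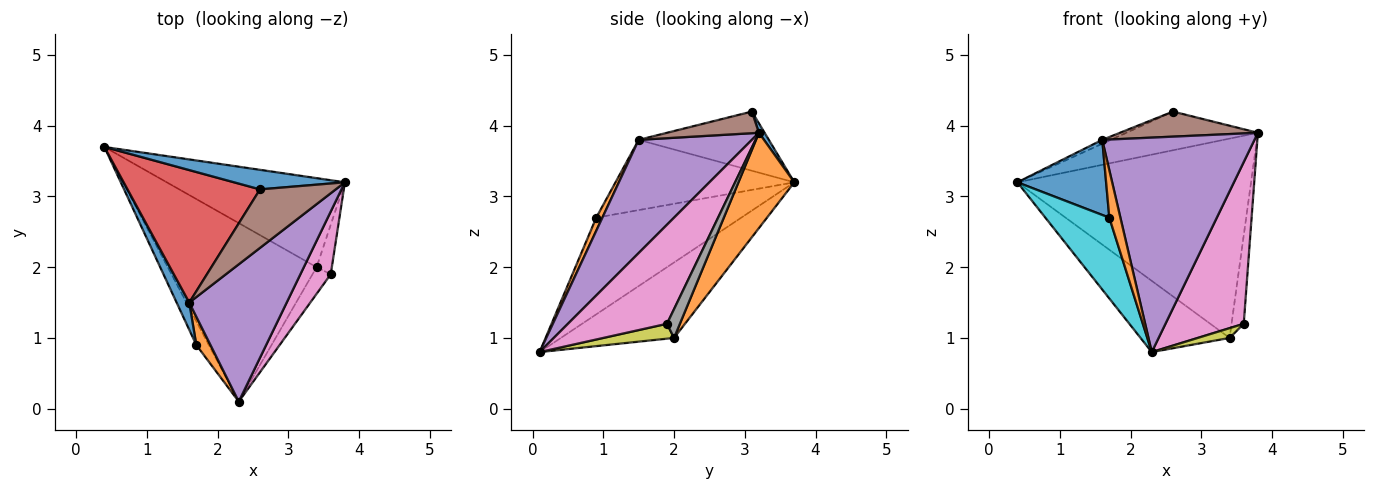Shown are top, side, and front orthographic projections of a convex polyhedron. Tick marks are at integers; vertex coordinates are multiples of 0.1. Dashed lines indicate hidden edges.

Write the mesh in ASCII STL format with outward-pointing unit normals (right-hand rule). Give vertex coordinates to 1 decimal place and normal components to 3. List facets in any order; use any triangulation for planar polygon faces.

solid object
 facet normal 0.038 0.892 0.451
  outer loop
   vertex 2.6 3.1 4.2
   vertex 3.8 3.2 3.9
   vertex 0.4 3.7 3.2
  endloop
 endfacet
 facet normal 0.213 0.892 -0.399
  outer loop
   vertex 3.4 2.0 1.0
   vertex 0.4 3.7 3.2
   vertex 3.8 3.2 3.9
  endloop
 endfacet
 facet normal -0.426 0.335 -0.840
  outer loop
   vertex 3.4 2.0 1.0
   vertex 2.3 0.1 0.8
   vertex 0.4 3.7 3.2
  endloop
 endfacet
 facet normal -0.408 0.027 0.913
  outer loop
   vertex 1.6 1.5 3.8
   vertex 2.6 3.1 4.2
   vertex 0.4 3.7 3.2
  endloop
 endfacet
 facet normal 0.531 -0.714 0.457
  outer loop
   vertex 1.6 1.5 3.8
   vertex 2.3 0.1 0.8
   vertex 3.8 3.2 3.9
  endloop
 endfacet
 facet normal 0.254 -0.381 0.889
  outer loop
   vertex 1.6 1.5 3.8
   vertex 3.8 3.2 3.9
   vertex 2.6 3.1 4.2
  endloop
 endfacet
 facet normal 0.763 -0.603 0.234
  outer loop
   vertex 3.6 1.9 1.2
   vertex 3.8 3.2 3.9
   vertex 2.3 0.1 0.8
  endloop
 endfacet
 facet normal 0.679 0.641 -0.359
  outer loop
   vertex 3.6 1.9 1.2
   vertex 3.4 2.0 1.0
   vertex 3.8 3.2 3.9
  endloop
 endfacet
 facet normal 0.608 -0.274 -0.745
  outer loop
   vertex 3.6 1.9 1.2
   vertex 2.3 0.1 0.8
   vertex 3.4 2.0 1.0
  endloop
 endfacet
 facet normal -0.909 -0.401 -0.118
  outer loop
   vertex 1.7 0.9 2.7
   vertex 0.4 3.7 3.2
   vertex 2.3 0.1 0.8
  endloop
 endfacet
 facet normal -0.884 -0.439 0.159
  outer loop
   vertex 1.7 0.9 2.7
   vertex 1.6 1.5 3.8
   vertex 0.4 3.7 3.2
  endloop
 endfacet
 facet normal 0.429 -0.776 0.462
  outer loop
   vertex 1.7 0.9 2.7
   vertex 2.3 0.1 0.8
   vertex 1.6 1.5 3.8
  endloop
 endfacet
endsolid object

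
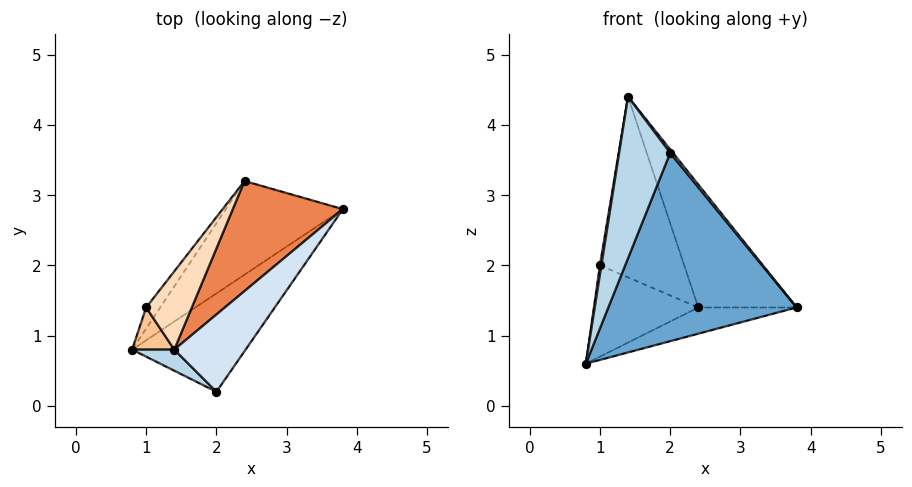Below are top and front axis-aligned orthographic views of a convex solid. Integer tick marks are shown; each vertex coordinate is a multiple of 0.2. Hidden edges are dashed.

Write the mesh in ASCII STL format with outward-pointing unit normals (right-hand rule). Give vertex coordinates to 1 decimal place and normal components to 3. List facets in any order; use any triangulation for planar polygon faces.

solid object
 facet normal 0.581 -0.721 -0.377
  outer loop
   vertex 2.0 0.2 3.6
   vertex 0.8 0.8 0.6
   vertex 3.8 2.8 1.4
  endloop
 endfacet
 facet normal 0.077 0.269 -0.960
  outer loop
   vertex 2.4 3.2 1.4
   vertex 3.8 2.8 1.4
   vertex 0.8 0.8 0.6
  endloop
 endfacet
 facet normal -0.634 -0.767 0.100
  outer loop
   vertex 1.4 0.8 4.4
   vertex 0.8 0.8 0.6
   vertex 2.0 0.2 3.6
  endloop
 endfacet
 facet normal 0.790 -0.028 0.613
  outer loop
   vertex 1.4 0.8 4.4
   vertex 2.0 0.2 3.6
   vertex 3.8 2.8 1.4
  endloop
 endfacet
 facet normal 0.208 0.729 0.652
  outer loop
   vertex 1.4 0.8 4.4
   vertex 3.8 2.8 1.4
   vertex 2.4 3.2 1.4
  endloop
 endfacet
 facet normal -0.803 0.580 -0.134
  outer loop
   vertex 1.0 1.4 2.0
   vertex 2.4 3.2 1.4
   vertex 0.8 0.8 0.6
  endloop
 endfacet
 facet normal -0.987 -0.035 0.156
  outer loop
   vertex 1.0 1.4 2.0
   vertex 0.8 0.8 0.6
   vertex 1.4 0.8 4.4
  endloop
 endfacet
 facet normal -0.710 0.646 0.280
  outer loop
   vertex 1.0 1.4 2.0
   vertex 1.4 0.8 4.4
   vertex 2.4 3.2 1.4
  endloop
 endfacet
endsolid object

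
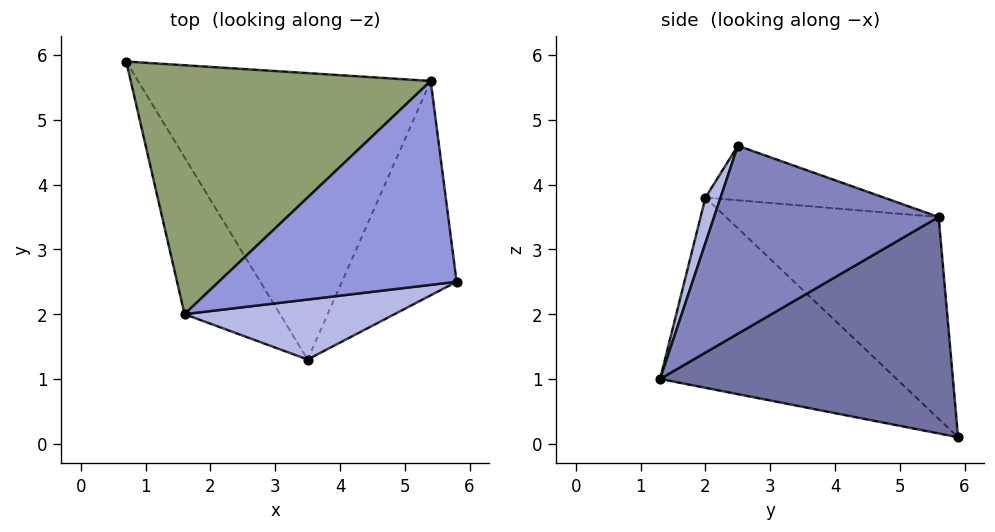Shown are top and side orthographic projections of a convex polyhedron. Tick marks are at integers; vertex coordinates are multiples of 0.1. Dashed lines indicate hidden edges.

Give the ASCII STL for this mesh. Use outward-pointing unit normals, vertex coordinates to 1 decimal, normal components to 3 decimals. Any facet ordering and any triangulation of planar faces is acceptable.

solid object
 facet normal 0.583 0.201 -0.788
  outer loop
   vertex 5.4 5.6 3.5
   vertex 3.5 1.3 1.0
   vertex 0.7 5.9 0.1
  endloop
 endfacet
 facet normal 0.851 -0.074 -0.519
  outer loop
   vertex 5.4 5.6 3.5
   vertex 5.8 2.5 4.6
   vertex 3.5 1.3 1.0
  endloop
 endfacet
 facet normal -0.213 0.302 0.929
  outer loop
   vertex 1.6 2.0 3.8
   vertex 5.8 2.5 4.6
   vertex 5.4 5.6 3.5
  endloop
 endfacet
 facet normal 0.061 -0.958 0.281
  outer loop
   vertex 1.6 2.0 3.8
   vertex 3.5 1.3 1.0
   vertex 5.8 2.5 4.6
  endloop
 endfacet
 facet normal -0.466 0.550 0.693
  outer loop
   vertex 1.6 2.0 3.8
   vertex 5.4 5.6 3.5
   vertex 0.7 5.9 0.1
  endloop
 endfacet
 facet normal -0.756 -0.534 -0.379
  outer loop
   vertex 1.6 2.0 3.8
   vertex 0.7 5.9 0.1
   vertex 3.5 1.3 1.0
  endloop
 endfacet
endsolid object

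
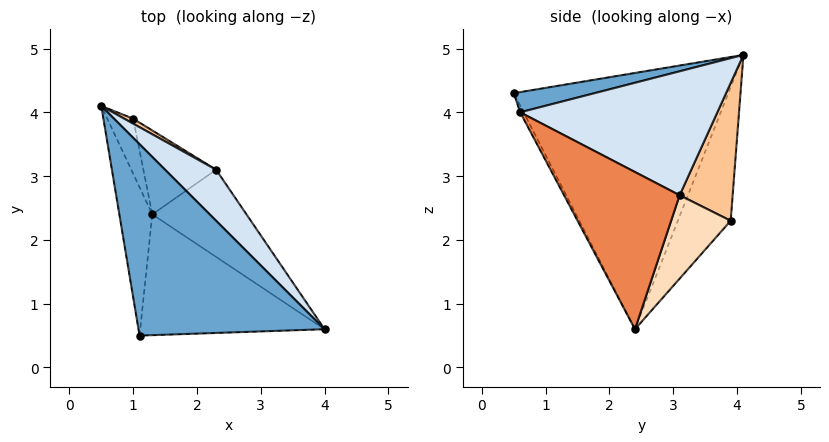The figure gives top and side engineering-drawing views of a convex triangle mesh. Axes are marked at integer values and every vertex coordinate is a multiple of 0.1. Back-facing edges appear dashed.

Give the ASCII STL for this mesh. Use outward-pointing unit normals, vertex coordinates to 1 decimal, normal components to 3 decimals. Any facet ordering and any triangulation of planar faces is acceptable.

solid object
 facet normal 0.107 -0.146 0.983
  outer loop
   vertex 1.1 0.5 4.3
   vertex 4.0 0.6 4.0
   vertex 0.5 4.1 4.9
  endloop
 endfacet
 facet normal -0.982 -0.143 -0.126
  outer loop
   vertex 1.3 2.4 0.6
   vertex 1.1 0.5 4.3
   vertex 0.5 4.1 4.9
  endloop
 endfacet
 facet normal -0.017 -0.889 -0.457
  outer loop
   vertex 1.3 2.4 0.6
   vertex 4.0 0.6 4.0
   vertex 1.1 0.5 4.3
  endloop
 endfacet
 facet normal 0.713 0.637 0.293
  outer loop
   vertex 2.3 3.1 2.7
   vertex 0.5 4.1 4.9
   vertex 4.0 0.6 4.0
  endloop
 endfacet
 facet normal 0.818 0.301 -0.490
  outer loop
   vertex 2.3 3.1 2.7
   vertex 4.0 0.6 4.0
   vertex 1.3 2.4 0.6
  endloop
 endfacet
 facet normal -0.982 0.019 -0.190
  outer loop
   vertex 1.0 3.9 2.3
   vertex 1.3 2.4 0.6
   vertex 0.5 4.1 4.9
  endloop
 endfacet
 facet normal 0.516 0.856 0.033
  outer loop
   vertex 1.0 3.9 2.3
   vertex 0.5 4.1 4.9
   vertex 2.3 3.1 2.7
  endloop
 endfacet
 facet normal 0.561 0.667 -0.490
  outer loop
   vertex 1.0 3.9 2.3
   vertex 2.3 3.1 2.7
   vertex 1.3 2.4 0.6
  endloop
 endfacet
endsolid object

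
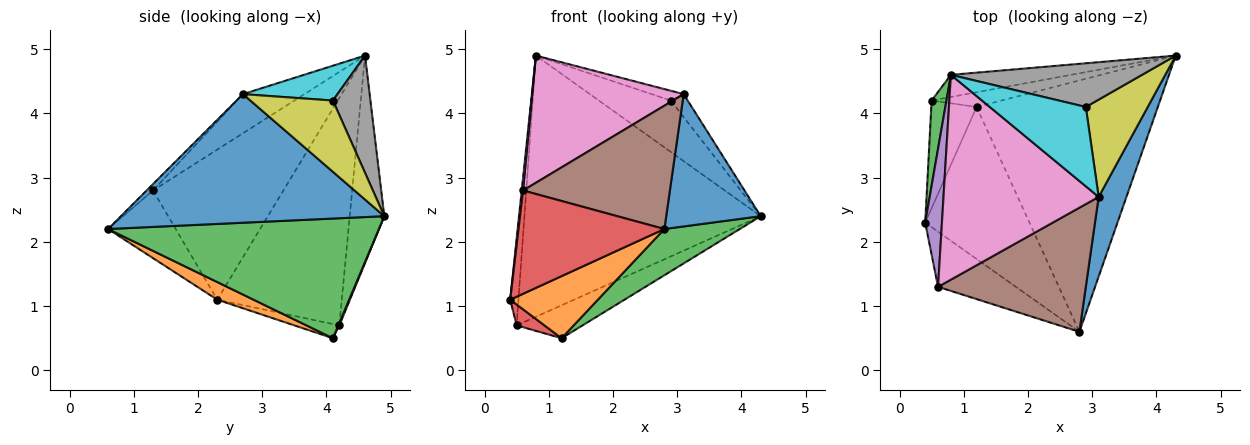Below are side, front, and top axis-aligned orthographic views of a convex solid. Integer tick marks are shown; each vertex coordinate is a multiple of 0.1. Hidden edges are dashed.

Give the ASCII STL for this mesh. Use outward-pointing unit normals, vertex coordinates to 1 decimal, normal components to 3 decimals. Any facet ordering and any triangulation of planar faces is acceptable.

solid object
 facet normal 0.922 -0.331 0.199
  outer loop
   vertex 3.1 2.7 4.3
   vertex 2.8 0.6 2.2
   vertex 4.3 4.9 2.4
  endloop
 endfacet
 facet normal 0.155 -0.374 -0.915
  outer loop
   vertex 1.2 4.1 0.5
   vertex 2.8 0.6 2.2
   vertex 0.4 2.3 1.1
  endloop
 endfacet
 facet normal 0.545 -0.152 -0.825
  outer loop
   vertex 1.2 4.1 0.5
   vertex 4.3 4.9 2.4
   vertex 2.8 0.6 2.2
  endloop
 endfacet
 facet normal -0.379 -0.817 -0.436
  outer loop
   vertex 0.6 1.3 2.8
   vertex 0.4 2.3 1.1
   vertex 2.8 0.6 2.2
  endloop
 endfacet
 facet normal -0.994 -0.010 0.111
  outer loop
   vertex 0.6 1.3 2.8
   vertex 0.8 4.6 4.9
   vertex 0.4 2.3 1.1
  endloop
 endfacet
 facet normal -0.031 -0.705 0.709
  outer loop
   vertex 0.6 1.3 2.8
   vertex 2.8 0.6 2.2
   vertex 3.1 2.7 4.3
  endloop
 endfacet
 facet normal -0.209 -0.516 0.831
  outer loop
   vertex 0.6 1.3 2.8
   vertex 3.1 2.7 4.3
   vertex 0.8 4.6 4.9
  endloop
 endfacet
 facet normal 0.369 0.708 0.602
  outer loop
   vertex 2.9 4.1 4.2
   vertex 4.3 4.9 2.4
   vertex 0.8 4.6 4.9
  endloop
 endfacet
 facet normal 0.746 0.153 0.648
  outer loop
   vertex 2.9 4.1 4.2
   vertex 3.1 2.7 4.3
   vertex 4.3 4.9 2.4
  endloop
 endfacet
 facet normal 0.339 0.115 0.934
  outer loop
   vertex 2.9 4.1 4.2
   vertex 0.8 4.6 4.9
   vertex 3.1 2.7 4.3
  endloop
 endfacet
 facet normal -0.144 0.986 -0.084
  outer loop
   vertex 0.5 4.2 0.7
   vertex 0.8 4.6 4.9
   vertex 4.3 4.9 2.4
  endloop
 endfacet
 facet normal 0.014 0.913 -0.407
  outer loop
   vertex 0.5 4.2 0.7
   vertex 4.3 4.9 2.4
   vertex 1.2 4.1 0.5
  endloop
 endfacet
 facet normal -0.996 0.066 0.065
  outer loop
   vertex 0.5 4.2 0.7
   vertex 0.4 2.3 1.1
   vertex 0.8 4.6 4.9
  endloop
 endfacet
 facet normal -0.294 -0.182 -0.938
  outer loop
   vertex 0.5 4.2 0.7
   vertex 1.2 4.1 0.5
   vertex 0.4 2.3 1.1
  endloop
 endfacet
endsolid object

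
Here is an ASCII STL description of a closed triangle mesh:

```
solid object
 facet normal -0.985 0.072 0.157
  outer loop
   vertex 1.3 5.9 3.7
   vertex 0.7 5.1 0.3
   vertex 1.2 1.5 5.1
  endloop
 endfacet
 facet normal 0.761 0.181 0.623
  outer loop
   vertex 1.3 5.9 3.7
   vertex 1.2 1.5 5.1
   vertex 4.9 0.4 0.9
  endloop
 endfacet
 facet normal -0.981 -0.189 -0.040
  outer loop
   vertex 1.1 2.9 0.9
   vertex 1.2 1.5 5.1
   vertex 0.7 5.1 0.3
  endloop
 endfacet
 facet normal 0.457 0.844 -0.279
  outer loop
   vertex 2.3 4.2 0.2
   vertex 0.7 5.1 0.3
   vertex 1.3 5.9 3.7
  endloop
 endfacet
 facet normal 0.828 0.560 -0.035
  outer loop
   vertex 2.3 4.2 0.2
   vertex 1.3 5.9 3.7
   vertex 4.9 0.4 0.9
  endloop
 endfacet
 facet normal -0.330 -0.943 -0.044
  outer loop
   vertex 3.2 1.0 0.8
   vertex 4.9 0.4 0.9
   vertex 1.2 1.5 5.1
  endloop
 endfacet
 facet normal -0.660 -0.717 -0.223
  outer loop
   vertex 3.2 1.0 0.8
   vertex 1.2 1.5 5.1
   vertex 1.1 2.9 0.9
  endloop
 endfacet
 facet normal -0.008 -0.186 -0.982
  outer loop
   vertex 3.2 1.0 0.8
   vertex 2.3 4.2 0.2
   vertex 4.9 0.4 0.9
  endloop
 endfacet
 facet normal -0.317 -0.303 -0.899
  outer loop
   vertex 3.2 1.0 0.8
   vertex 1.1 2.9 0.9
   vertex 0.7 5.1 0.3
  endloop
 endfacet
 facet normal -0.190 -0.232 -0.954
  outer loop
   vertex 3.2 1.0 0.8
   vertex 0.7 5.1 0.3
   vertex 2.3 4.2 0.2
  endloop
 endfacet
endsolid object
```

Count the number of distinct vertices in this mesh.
7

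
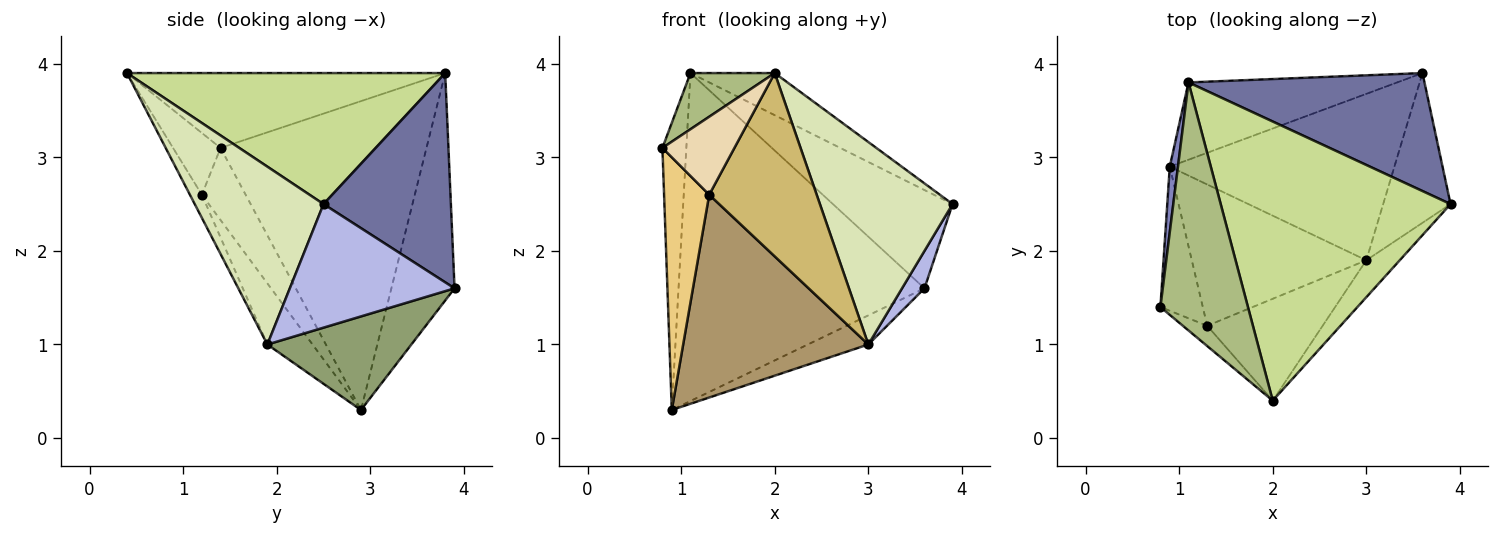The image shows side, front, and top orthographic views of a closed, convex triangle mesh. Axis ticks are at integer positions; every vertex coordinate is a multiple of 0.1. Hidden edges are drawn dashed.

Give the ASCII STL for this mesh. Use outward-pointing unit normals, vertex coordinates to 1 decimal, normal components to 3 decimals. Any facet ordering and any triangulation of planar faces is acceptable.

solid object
 facet normal 0.563 0.529 0.635
  outer loop
   vertex 1.1 3.8 3.9
   vertex 3.9 2.5 2.5
   vertex 3.6 3.9 1.6
  endloop
 endfacet
 facet normal -0.993 0.115 0.026
  outer loop
   vertex 1.1 3.8 3.9
   vertex 0.9 2.9 0.3
   vertex 0.8 1.4 3.1
  endloop
 endfacet
 facet normal -0.243 0.944 -0.223
  outer loop
   vertex 1.1 3.8 3.9
   vertex 3.6 3.9 1.6
   vertex 0.9 2.9 0.3
  endloop
 endfacet
 facet normal 0.872 -0.119 -0.475
  outer loop
   vertex 3.0 1.9 1.0
   vertex 3.6 3.9 1.6
   vertex 3.9 2.5 2.5
  endloop
 endfacet
 facet normal 0.380 0.159 -0.911
  outer loop
   vertex 3.0 1.9 1.0
   vertex 0.9 2.9 0.3
   vertex 3.6 3.9 1.6
  endloop
 endfacet
 facet normal -0.641 -0.170 0.749
  outer loop
   vertex 2.0 0.4 3.9
   vertex 1.1 3.8 3.9
   vertex 0.8 1.4 3.1
  endloop
 endfacet
 facet normal 0.491 0.130 0.861
  outer loop
   vertex 2.0 0.4 3.9
   vertex 3.9 2.5 2.5
   vertex 1.1 3.8 3.9
  endloop
 endfacet
 facet normal 0.691 -0.711 -0.130
  outer loop
   vertex 2.0 0.4 3.9
   vertex 3.0 1.9 1.0
   vertex 3.9 2.5 2.5
  endloop
 endfacet
 facet normal -0.196 -0.805 -0.561
  outer loop
   vertex 1.3 1.2 2.6
   vertex 0.9 2.9 0.3
   vertex 3.0 1.9 1.0
  endloop
 endfacet
 facet normal -0.097 -0.870 -0.483
  outer loop
   vertex 1.3 1.2 2.6
   vertex 3.0 1.9 1.0
   vertex 2.0 0.4 3.9
  endloop
 endfacet
 facet normal -0.644 -0.664 -0.379
  outer loop
   vertex 1.3 1.2 2.6
   vertex 0.8 1.4 3.1
   vertex 0.9 2.9 0.3
  endloop
 endfacet
 facet normal -0.538 -0.816 -0.212
  outer loop
   vertex 1.3 1.2 2.6
   vertex 2.0 0.4 3.9
   vertex 0.8 1.4 3.1
  endloop
 endfacet
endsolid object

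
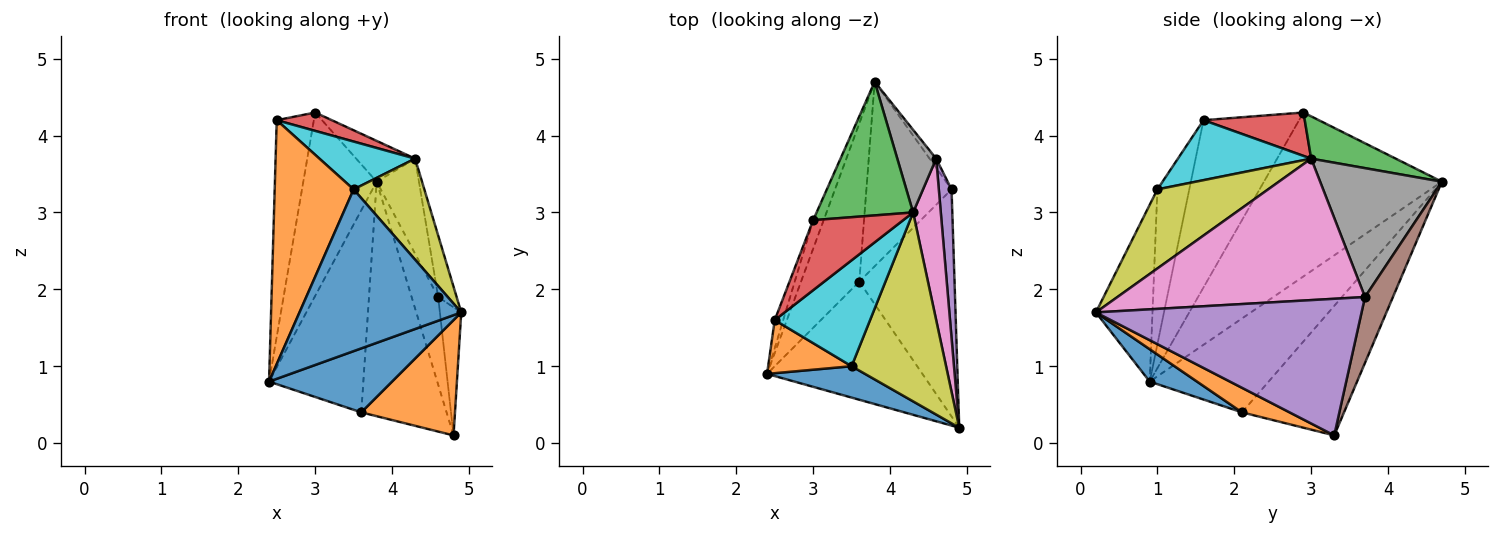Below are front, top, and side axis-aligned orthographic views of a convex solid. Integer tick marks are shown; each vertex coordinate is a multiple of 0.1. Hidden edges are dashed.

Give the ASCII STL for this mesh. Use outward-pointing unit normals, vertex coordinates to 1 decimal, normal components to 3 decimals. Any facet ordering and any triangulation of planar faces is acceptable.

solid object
 facet normal 0.180 -0.468 -0.865
  outer loop
   vertex 3.6 2.1 0.4
   vertex 4.9 0.2 1.7
   vertex 2.4 0.9 0.8
  endloop
 endfacet
 facet normal 0.224 -0.441 -0.869
  outer loop
   vertex 3.6 2.1 0.4
   vertex 4.8 3.3 0.1
   vertex 4.9 0.2 1.7
  endloop
 endfacet
 facet normal -0.705 0.559 -0.437
  outer loop
   vertex 3.6 2.1 0.4
   vertex 2.4 0.9 0.8
   vertex 3.8 4.7 3.4
  endloop
 endfacet
 facet normal -0.685 0.572 -0.450
  outer loop
   vertex 3.6 2.1 0.4
   vertex 3.8 4.7 3.4
   vertex 4.8 3.3 0.1
  endloop
 endfacet
 facet normal 0.993 0.080 0.093
  outer loop
   vertex 4.6 3.7 1.9
   vertex 4.9 0.2 1.7
   vertex 4.8 3.3 0.1
  endloop
 endfacet
 facet normal 0.723 0.687 -0.072
  outer loop
   vertex 4.6 3.7 1.9
   vertex 4.8 3.3 0.1
   vertex 3.8 4.7 3.4
  endloop
 endfacet
 facet normal 0.979 0.073 0.191
  outer loop
   vertex 4.3 3.0 3.7
   vertex 4.9 0.2 1.7
   vertex 4.6 3.7 1.9
  endloop
 endfacet
 facet normal 0.908 0.316 0.274
  outer loop
   vertex 4.3 3.0 3.7
   vertex 4.6 3.7 1.9
   vertex 3.8 4.7 3.4
  endloop
 endfacet
 facet normal 0.594 -0.379 0.709
  outer loop
   vertex 3.5 1.0 3.3
   vertex 4.9 0.2 1.7
   vertex 4.3 3.0 3.7
  endloop
 endfacet
 facet normal 0.497 -0.357 0.791
  outer loop
   vertex 3.5 1.0 3.3
   vertex 4.3 3.0 3.7
   vertex 2.5 1.6 4.2
  endloop
 endfacet
 facet normal -0.325 -0.928 0.180
  outer loop
   vertex 3.5 1.0 3.3
   vertex 2.4 0.9 0.8
   vertex 4.9 0.2 1.7
  endloop
 endfacet
 facet normal -0.367 -0.909 0.198
  outer loop
   vertex 3.5 1.0 3.3
   vertex 2.5 1.6 4.2
   vertex 2.4 0.9 0.8
  endloop
 endfacet
 facet normal 0.386 0.269 0.882
  outer loop
   vertex 3.0 2.9 4.3
   vertex 4.3 3.0 3.7
   vertex 3.8 4.7 3.4
  endloop
 endfacet
 facet normal 0.422 -0.230 0.877
  outer loop
   vertex 3.0 2.9 4.3
   vertex 2.5 1.6 4.2
   vertex 4.3 3.0 3.7
  endloop
 endfacet
 facet normal -0.923 0.381 -0.059
  outer loop
   vertex 3.0 2.9 4.3
   vertex 3.8 4.7 3.4
   vertex 2.4 0.9 0.8
  endloop
 endfacet
 facet normal -0.931 0.362 -0.047
  outer loop
   vertex 3.0 2.9 4.3
   vertex 2.4 0.9 0.8
   vertex 2.5 1.6 4.2
  endloop
 endfacet
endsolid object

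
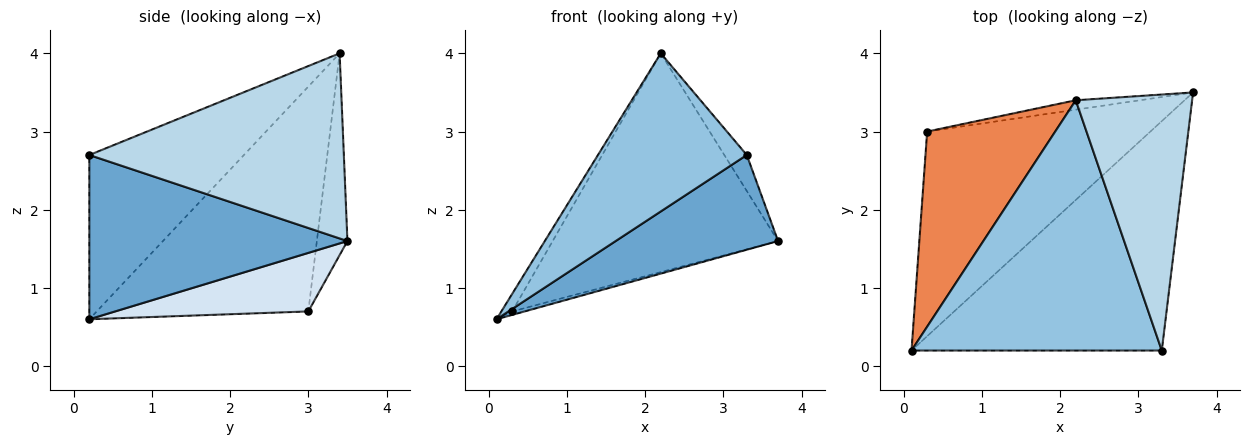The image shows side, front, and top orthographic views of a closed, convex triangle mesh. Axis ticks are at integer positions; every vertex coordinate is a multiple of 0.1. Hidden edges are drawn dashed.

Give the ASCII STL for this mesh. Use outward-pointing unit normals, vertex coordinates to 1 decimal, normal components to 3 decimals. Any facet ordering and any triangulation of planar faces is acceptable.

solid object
 facet normal 0.519 -0.326 -0.790
  outer loop
   vertex 3.3 0.2 2.7
   vertex 0.1 0.2 0.6
   vertex 3.7 3.5 1.6
  endloop
 endfacet
 facet normal -0.485 -0.467 0.739
  outer loop
   vertex 3.3 0.2 2.7
   vertex 2.2 3.4 4.0
   vertex 0.1 0.2 0.6
  endloop
 endfacet
 facet normal 0.844 0.075 0.531
  outer loop
   vertex 3.3 0.2 2.7
   vertex 3.7 3.5 1.6
   vertex 2.2 3.4 4.0
  endloop
 endfacet
 facet normal 0.254 0.016 -0.967
  outer loop
   vertex 0.3 3.0 0.7
   vertex 3.7 3.5 1.6
   vertex 0.1 0.2 0.6
  endloop
 endfacet
 facet normal -0.868 0.044 0.494
  outer loop
   vertex 0.3 3.0 0.7
   vertex 0.1 0.2 0.6
   vertex 2.2 3.4 4.0
  endloop
 endfacet
 facet normal -0.134 0.990 -0.043
  outer loop
   vertex 0.3 3.0 0.7
   vertex 2.2 3.4 4.0
   vertex 3.7 3.5 1.6
  endloop
 endfacet
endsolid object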